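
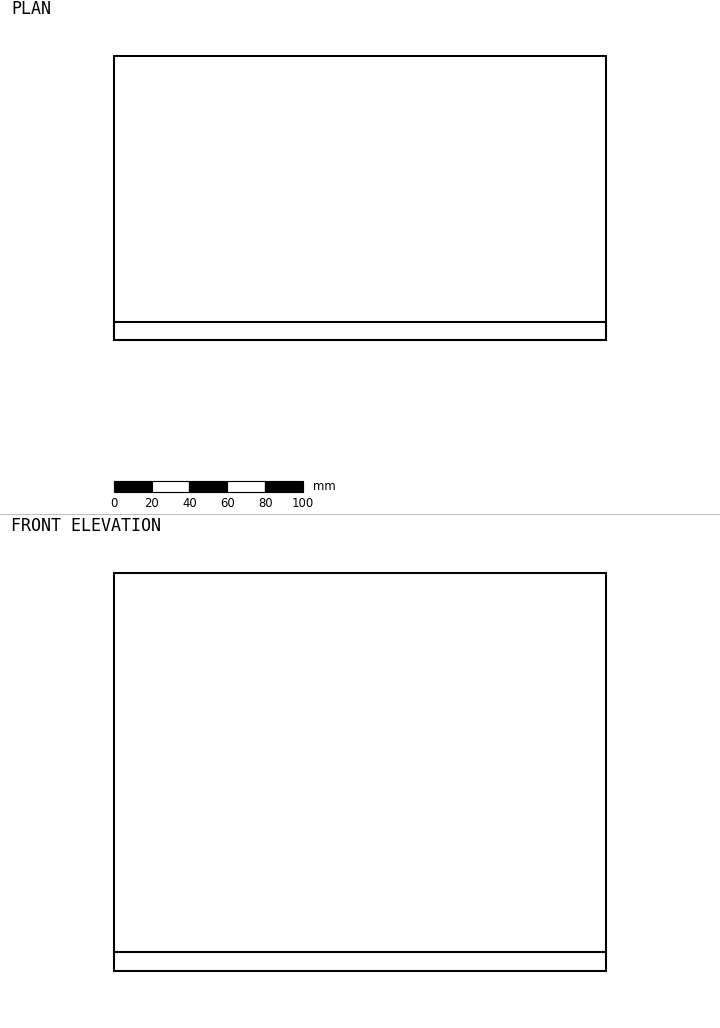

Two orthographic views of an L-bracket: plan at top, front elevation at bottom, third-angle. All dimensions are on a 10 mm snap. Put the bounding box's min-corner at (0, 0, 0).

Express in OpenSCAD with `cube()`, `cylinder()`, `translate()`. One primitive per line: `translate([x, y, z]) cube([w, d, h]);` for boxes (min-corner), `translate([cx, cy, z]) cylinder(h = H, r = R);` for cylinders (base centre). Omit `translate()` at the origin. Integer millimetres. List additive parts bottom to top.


cube([260, 150, 10]);
translate([0, 0, 10]) cube([260, 10, 200]);


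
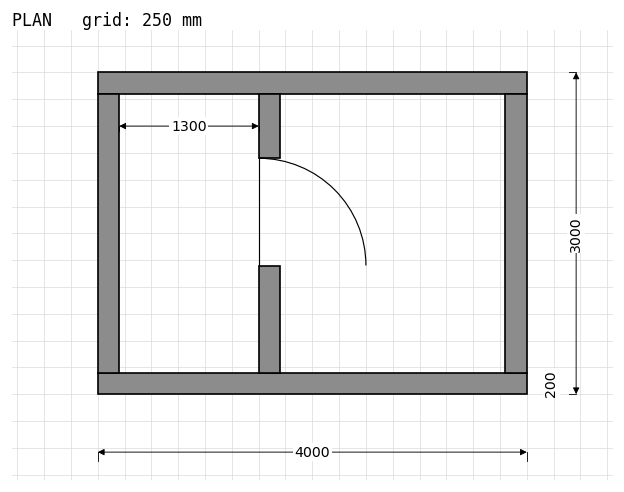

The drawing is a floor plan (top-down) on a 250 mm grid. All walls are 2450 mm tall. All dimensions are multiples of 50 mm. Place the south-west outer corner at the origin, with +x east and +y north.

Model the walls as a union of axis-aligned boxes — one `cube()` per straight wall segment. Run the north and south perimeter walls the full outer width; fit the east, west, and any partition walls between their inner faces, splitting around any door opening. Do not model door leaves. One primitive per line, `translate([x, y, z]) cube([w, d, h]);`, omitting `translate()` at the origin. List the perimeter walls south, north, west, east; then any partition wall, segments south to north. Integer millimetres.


cube([4000, 200, 2450]);
translate([0, 2800, 0]) cube([4000, 200, 2450]);
translate([0, 200, 0]) cube([200, 2600, 2450]);
translate([3800, 200, 0]) cube([200, 2600, 2450]);
translate([1500, 200, 0]) cube([200, 1000, 2450]);
translate([1500, 2200, 0]) cube([200, 600, 2450]);


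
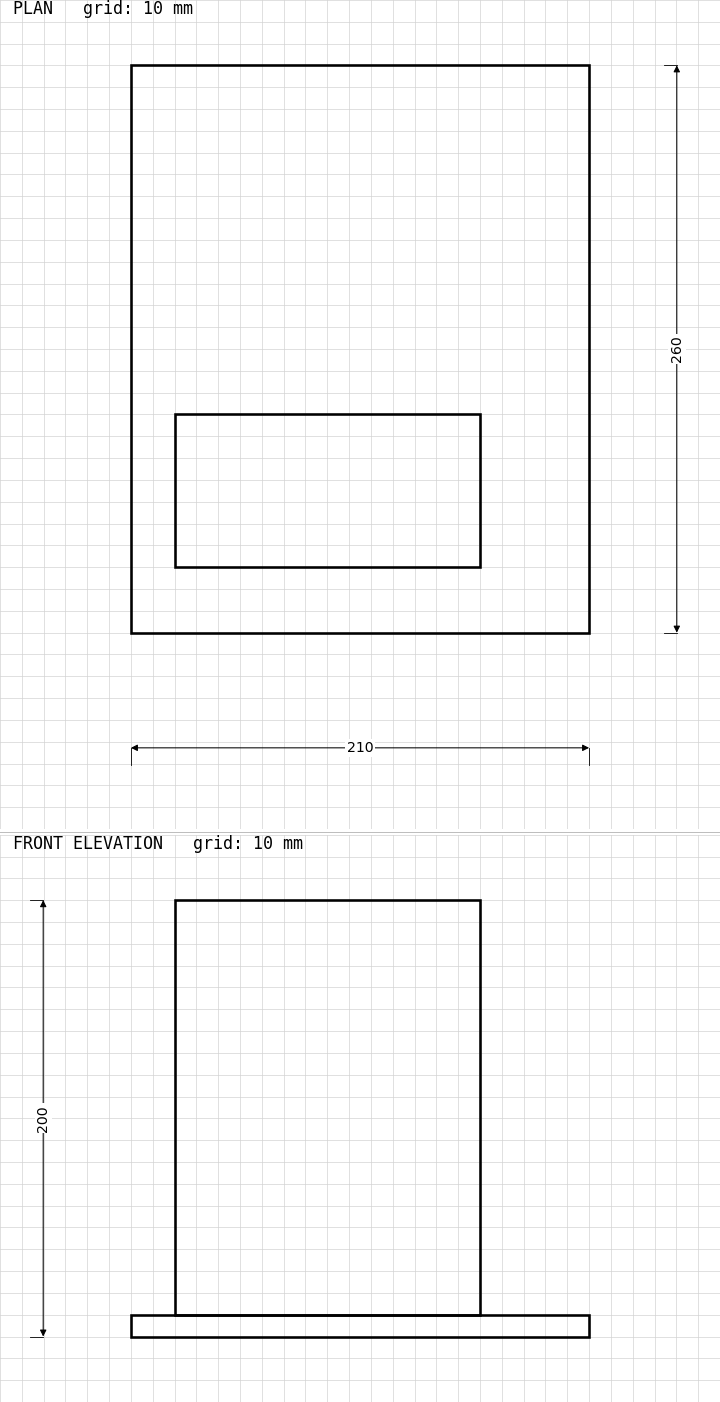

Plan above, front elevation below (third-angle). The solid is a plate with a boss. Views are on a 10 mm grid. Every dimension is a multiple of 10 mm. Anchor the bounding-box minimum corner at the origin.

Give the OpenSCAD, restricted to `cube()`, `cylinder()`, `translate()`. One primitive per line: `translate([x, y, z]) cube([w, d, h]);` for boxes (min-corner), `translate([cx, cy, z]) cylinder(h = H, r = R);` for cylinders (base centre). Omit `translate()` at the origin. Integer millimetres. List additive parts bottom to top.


cube([210, 260, 10]);
translate([20, 30, 10]) cube([140, 70, 190]);


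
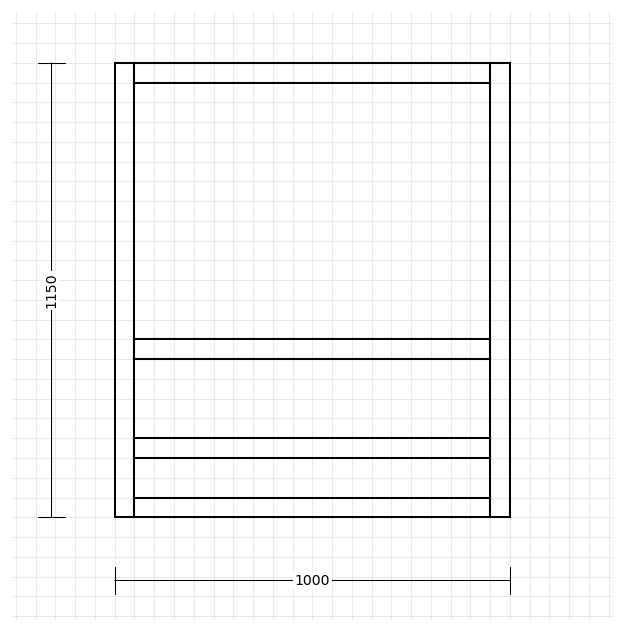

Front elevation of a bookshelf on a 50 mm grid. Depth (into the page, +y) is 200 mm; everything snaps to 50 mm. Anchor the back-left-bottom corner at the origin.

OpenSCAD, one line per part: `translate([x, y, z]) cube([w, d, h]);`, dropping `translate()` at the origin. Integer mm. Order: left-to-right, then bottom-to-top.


cube([50, 200, 1150]);
translate([50, 0, 0]) cube([900, 200, 50]);
translate([50, 0, 150]) cube([900, 200, 50]);
translate([50, 0, 400]) cube([900, 200, 50]);
translate([50, 0, 1100]) cube([900, 200, 50]);
translate([950, 0, 0]) cube([50, 200, 1150]);


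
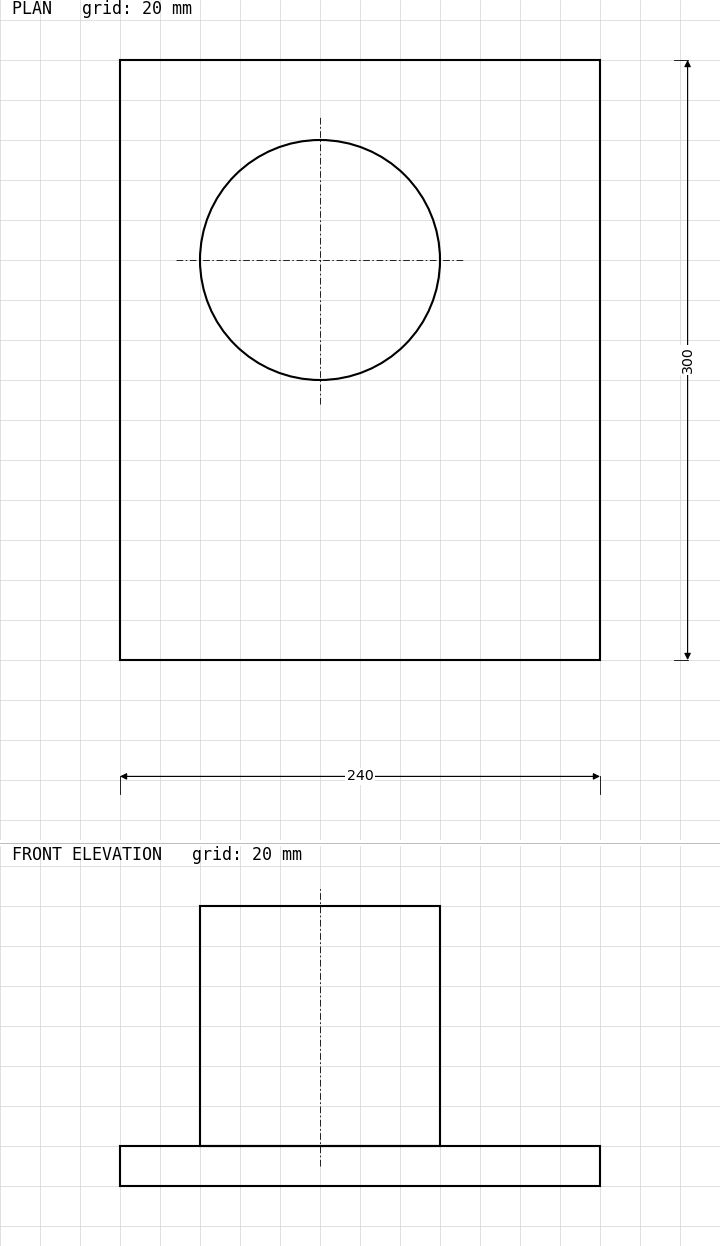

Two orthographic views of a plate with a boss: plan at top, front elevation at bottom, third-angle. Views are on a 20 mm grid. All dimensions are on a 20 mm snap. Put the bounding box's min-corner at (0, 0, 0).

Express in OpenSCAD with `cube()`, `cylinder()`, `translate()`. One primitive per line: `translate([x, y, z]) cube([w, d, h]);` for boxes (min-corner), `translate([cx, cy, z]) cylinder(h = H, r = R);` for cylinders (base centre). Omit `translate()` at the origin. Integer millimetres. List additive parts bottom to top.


cube([240, 300, 20]);
translate([100, 200, 20]) cylinder(h = 120, r = 60);


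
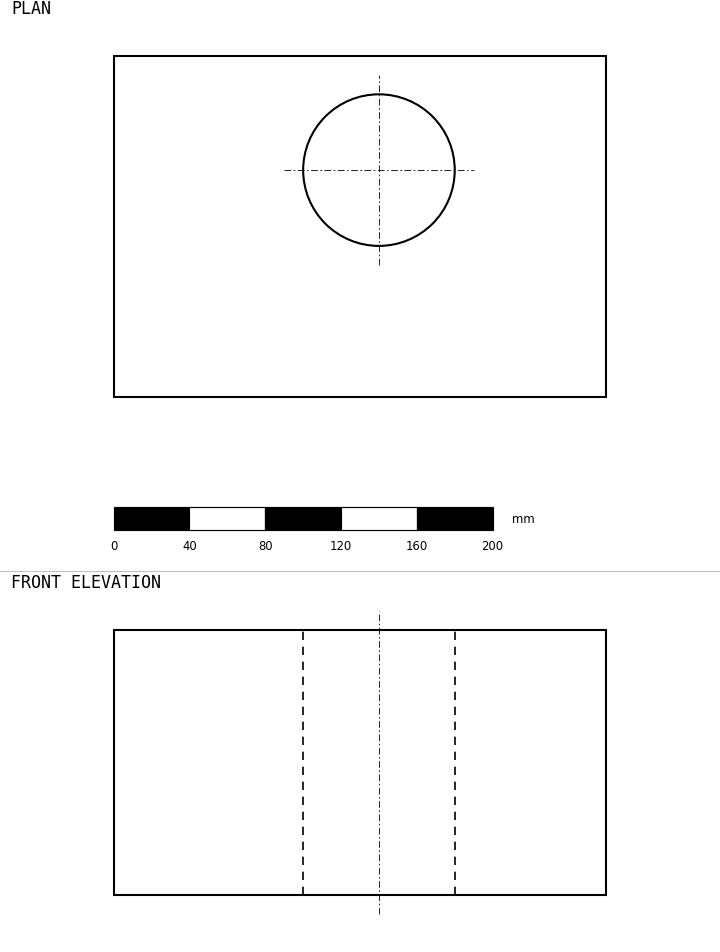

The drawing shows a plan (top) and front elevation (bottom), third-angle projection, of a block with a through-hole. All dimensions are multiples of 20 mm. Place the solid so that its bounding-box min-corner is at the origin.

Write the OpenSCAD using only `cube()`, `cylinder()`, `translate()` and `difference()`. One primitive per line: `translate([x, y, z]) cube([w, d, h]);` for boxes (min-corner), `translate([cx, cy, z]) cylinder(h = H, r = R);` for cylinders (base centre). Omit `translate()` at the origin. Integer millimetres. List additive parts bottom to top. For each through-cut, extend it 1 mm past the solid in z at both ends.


difference() {
  cube([260, 180, 140]);
  translate([140, 120, -1]) cylinder(h = 142, r = 40);
}


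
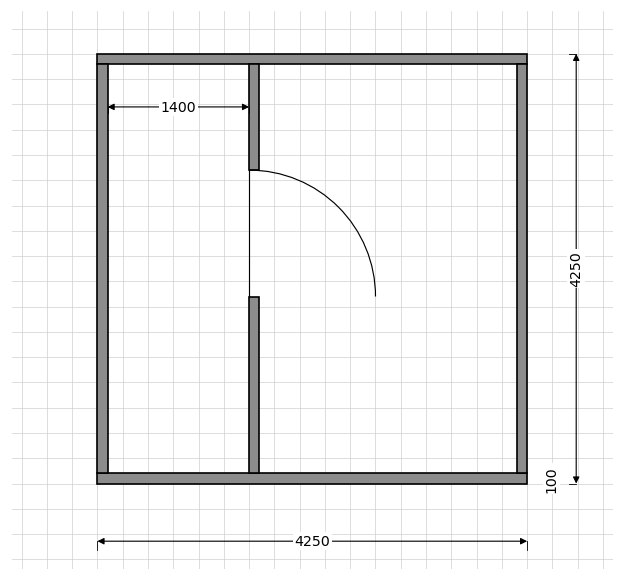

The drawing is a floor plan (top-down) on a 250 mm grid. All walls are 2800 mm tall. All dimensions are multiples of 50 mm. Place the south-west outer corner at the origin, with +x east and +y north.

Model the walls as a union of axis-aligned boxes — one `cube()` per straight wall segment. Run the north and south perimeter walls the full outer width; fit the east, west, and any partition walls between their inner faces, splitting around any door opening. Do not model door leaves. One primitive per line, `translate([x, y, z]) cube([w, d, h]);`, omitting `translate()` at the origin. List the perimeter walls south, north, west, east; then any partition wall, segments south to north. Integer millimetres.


cube([4250, 100, 2800]);
translate([0, 4150, 0]) cube([4250, 100, 2800]);
translate([0, 100, 0]) cube([100, 4050, 2800]);
translate([4150, 100, 0]) cube([100, 4050, 2800]);
translate([1500, 100, 0]) cube([100, 1750, 2800]);
translate([1500, 3100, 0]) cube([100, 1050, 2800]);


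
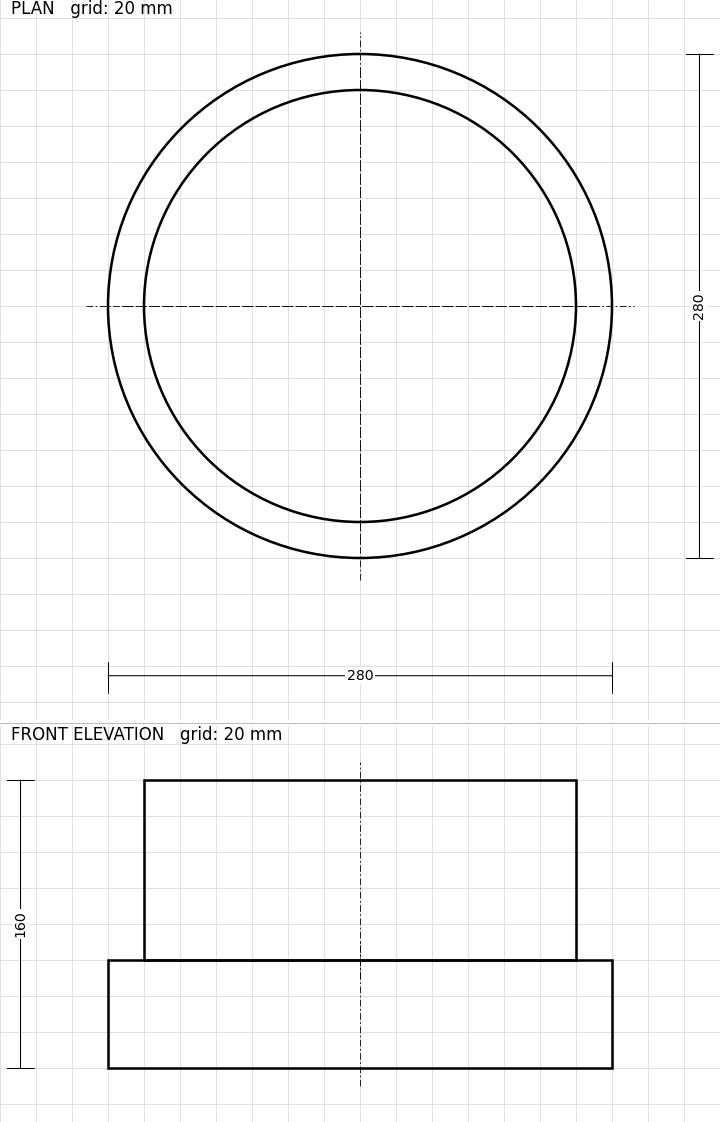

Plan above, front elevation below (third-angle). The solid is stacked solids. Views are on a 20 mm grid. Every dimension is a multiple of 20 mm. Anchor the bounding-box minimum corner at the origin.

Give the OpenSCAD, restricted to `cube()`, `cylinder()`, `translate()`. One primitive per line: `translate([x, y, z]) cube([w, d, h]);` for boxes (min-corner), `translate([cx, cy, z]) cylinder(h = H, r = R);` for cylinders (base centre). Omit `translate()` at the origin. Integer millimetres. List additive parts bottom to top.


translate([140, 140, 0]) cylinder(h = 60, r = 140);
translate([140, 140, 60]) cylinder(h = 100, r = 120);


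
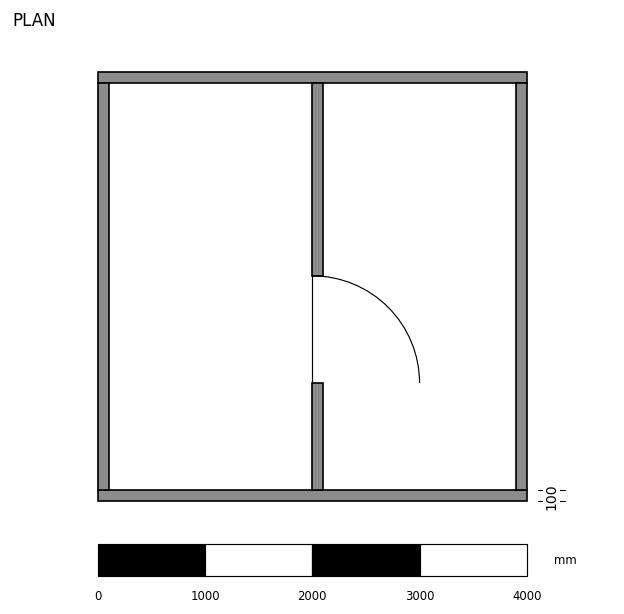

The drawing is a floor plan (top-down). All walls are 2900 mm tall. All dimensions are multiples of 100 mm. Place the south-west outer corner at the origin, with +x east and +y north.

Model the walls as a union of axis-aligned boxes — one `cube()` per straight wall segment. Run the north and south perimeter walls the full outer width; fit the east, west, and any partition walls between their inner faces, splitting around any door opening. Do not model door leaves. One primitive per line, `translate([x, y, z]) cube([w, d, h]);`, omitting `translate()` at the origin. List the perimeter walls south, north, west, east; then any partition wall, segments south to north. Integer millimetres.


cube([4000, 100, 2900]);
translate([0, 3900, 0]) cube([4000, 100, 2900]);
translate([0, 100, 0]) cube([100, 3800, 2900]);
translate([3900, 100, 0]) cube([100, 3800, 2900]);
translate([2000, 100, 0]) cube([100, 1000, 2900]);
translate([2000, 2100, 0]) cube([100, 1800, 2900]);


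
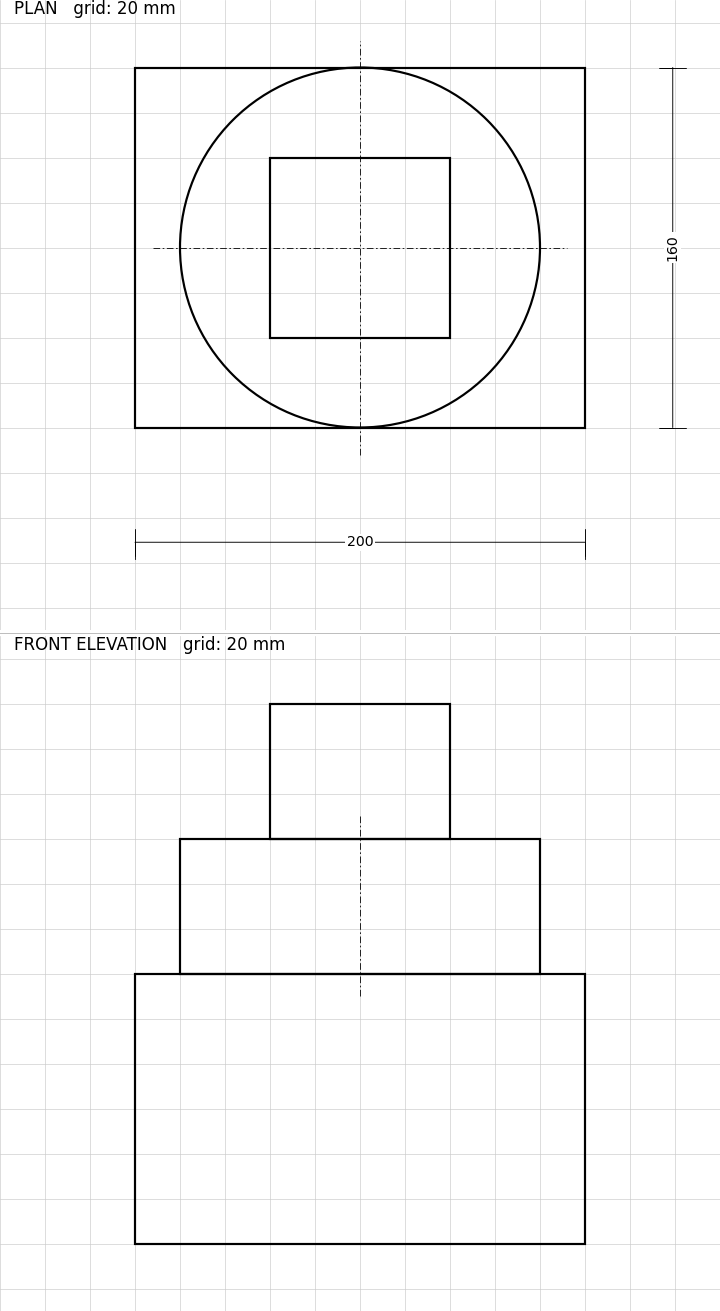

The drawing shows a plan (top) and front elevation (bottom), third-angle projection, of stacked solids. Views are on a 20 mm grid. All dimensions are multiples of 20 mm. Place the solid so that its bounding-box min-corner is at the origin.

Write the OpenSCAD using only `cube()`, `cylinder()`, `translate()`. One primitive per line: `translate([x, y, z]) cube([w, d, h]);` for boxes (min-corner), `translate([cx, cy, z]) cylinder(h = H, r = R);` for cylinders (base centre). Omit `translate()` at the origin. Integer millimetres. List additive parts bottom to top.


cube([200, 160, 120]);
translate([100, 80, 120]) cylinder(h = 60, r = 80);
translate([60, 40, 180]) cube([80, 80, 60]);


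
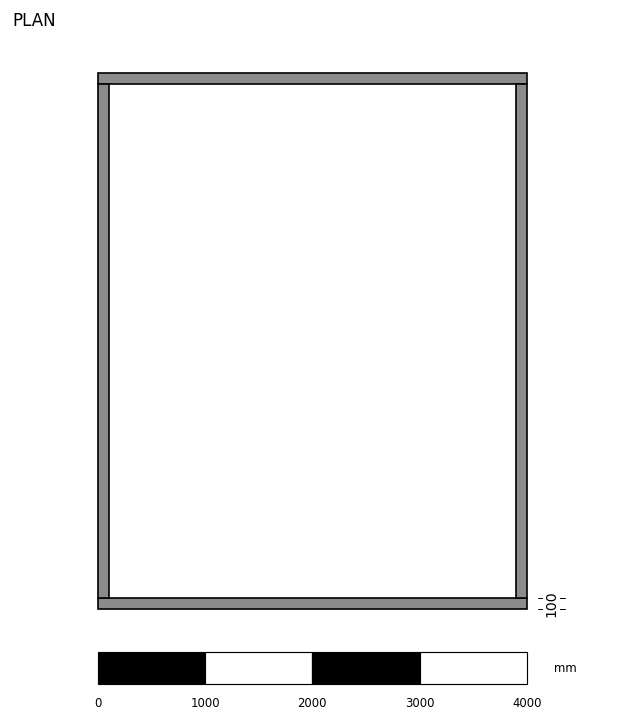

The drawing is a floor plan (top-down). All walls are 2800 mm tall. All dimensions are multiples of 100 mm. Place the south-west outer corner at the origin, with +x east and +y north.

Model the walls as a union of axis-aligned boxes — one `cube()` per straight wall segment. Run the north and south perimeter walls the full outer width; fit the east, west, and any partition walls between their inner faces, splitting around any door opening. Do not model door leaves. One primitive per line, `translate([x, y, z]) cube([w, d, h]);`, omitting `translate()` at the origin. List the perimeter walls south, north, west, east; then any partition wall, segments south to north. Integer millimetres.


cube([4000, 100, 2800]);
translate([0, 4900, 0]) cube([4000, 100, 2800]);
translate([0, 100, 0]) cube([100, 4800, 2800]);
translate([3900, 100, 0]) cube([100, 4800, 2800]);


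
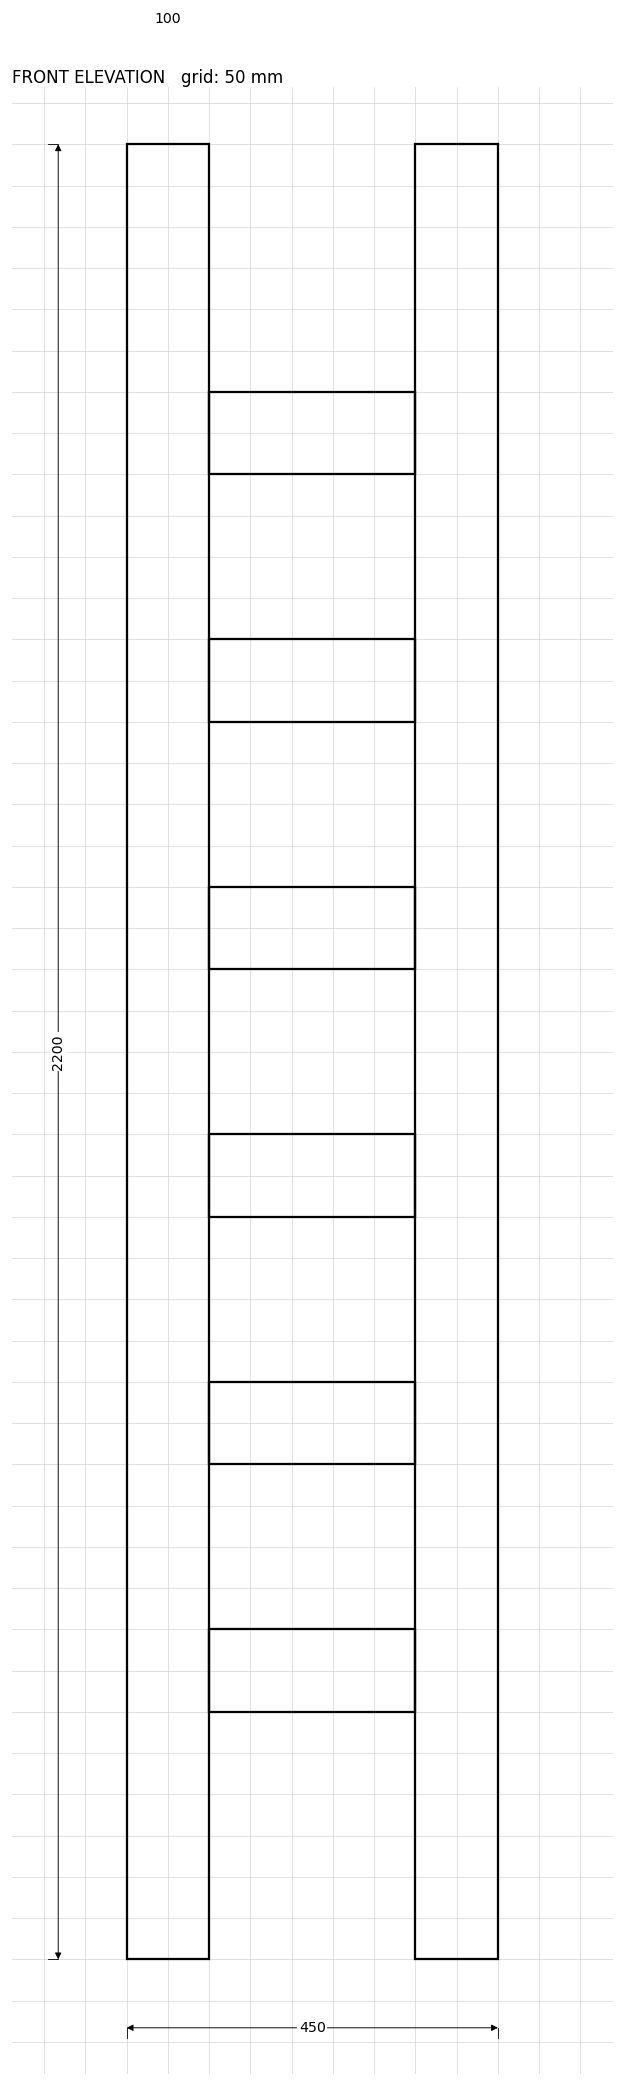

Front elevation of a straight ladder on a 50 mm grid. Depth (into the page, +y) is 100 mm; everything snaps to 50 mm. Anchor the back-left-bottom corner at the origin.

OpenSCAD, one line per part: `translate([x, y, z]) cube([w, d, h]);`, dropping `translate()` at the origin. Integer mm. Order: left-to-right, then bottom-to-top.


cube([100, 100, 2200]);
translate([100, 0, 300]) cube([250, 100, 100]);
translate([100, 0, 600]) cube([250, 100, 100]);
translate([100, 0, 900]) cube([250, 100, 100]);
translate([100, 0, 1200]) cube([250, 100, 100]);
translate([100, 0, 1500]) cube([250, 100, 100]);
translate([100, 0, 1800]) cube([250, 100, 100]);
translate([350, 0, 0]) cube([100, 100, 2200]);


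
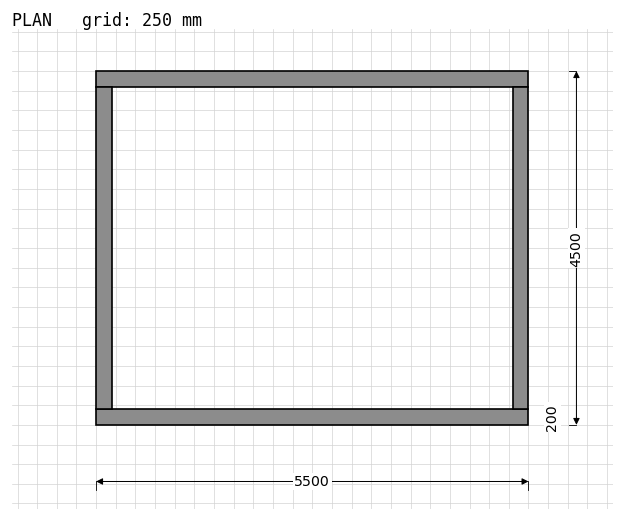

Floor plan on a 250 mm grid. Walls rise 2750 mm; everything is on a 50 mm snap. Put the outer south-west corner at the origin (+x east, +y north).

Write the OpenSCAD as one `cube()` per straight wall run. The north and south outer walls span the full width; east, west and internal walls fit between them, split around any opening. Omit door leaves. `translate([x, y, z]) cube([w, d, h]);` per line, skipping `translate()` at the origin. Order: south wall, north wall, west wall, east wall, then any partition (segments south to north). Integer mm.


cube([5500, 200, 2750]);
translate([0, 4300, 0]) cube([5500, 200, 2750]);
translate([0, 200, 0]) cube([200, 4100, 2750]);
translate([5300, 200, 0]) cube([200, 4100, 2750]);


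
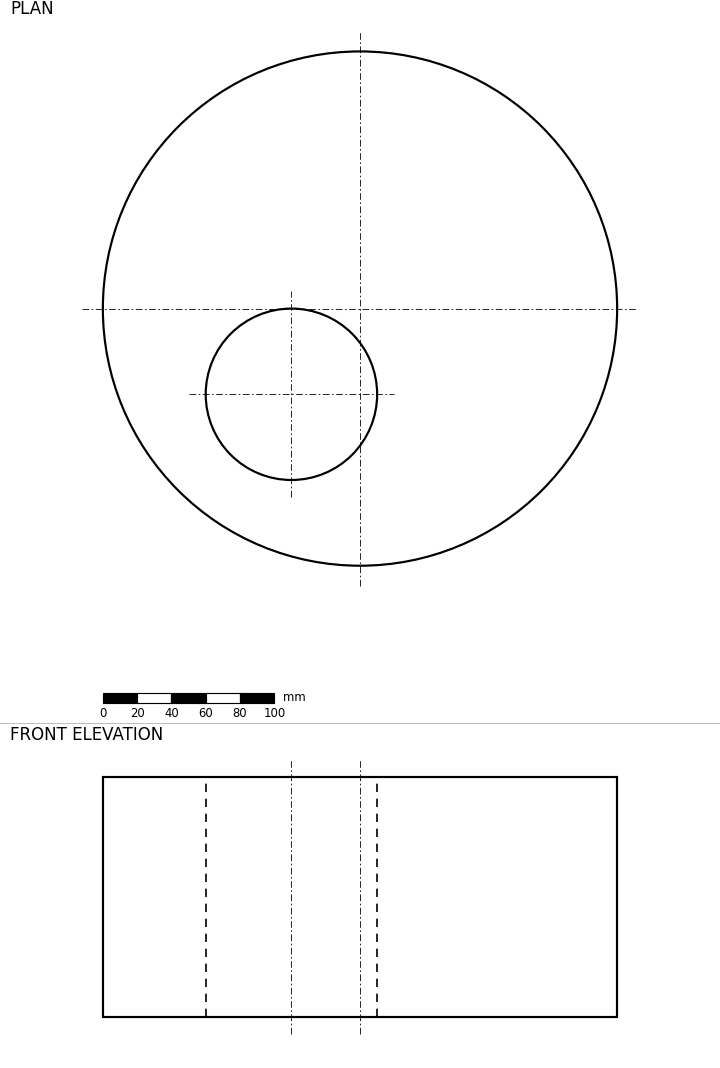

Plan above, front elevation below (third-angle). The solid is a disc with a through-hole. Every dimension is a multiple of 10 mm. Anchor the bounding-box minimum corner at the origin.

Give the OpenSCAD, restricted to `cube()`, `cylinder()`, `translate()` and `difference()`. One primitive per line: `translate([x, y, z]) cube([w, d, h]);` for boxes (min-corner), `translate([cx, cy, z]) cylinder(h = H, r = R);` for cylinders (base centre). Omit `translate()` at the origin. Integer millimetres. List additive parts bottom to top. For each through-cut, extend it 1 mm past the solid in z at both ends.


difference() {
  translate([150, 150, 0]) cylinder(h = 140, r = 150);
  translate([110, 100, -1]) cylinder(h = 142, r = 50);
}


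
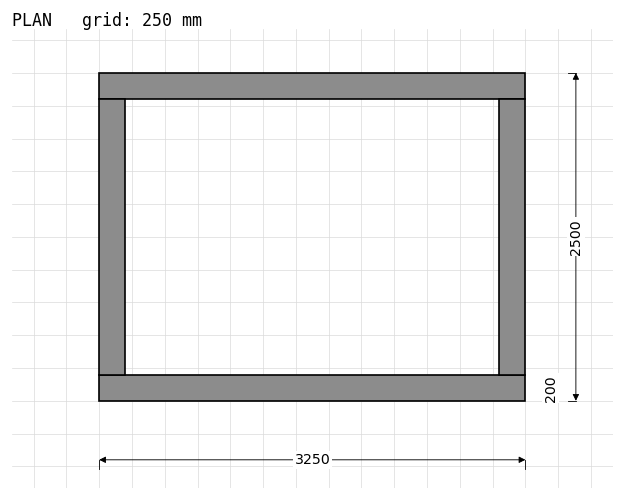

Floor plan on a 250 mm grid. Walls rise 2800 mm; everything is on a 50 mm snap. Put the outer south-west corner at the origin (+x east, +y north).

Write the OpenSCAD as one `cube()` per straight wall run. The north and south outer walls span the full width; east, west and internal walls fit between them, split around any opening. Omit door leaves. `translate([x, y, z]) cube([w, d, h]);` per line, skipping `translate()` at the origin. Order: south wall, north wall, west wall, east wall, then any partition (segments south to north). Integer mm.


cube([3250, 200, 2800]);
translate([0, 2300, 0]) cube([3250, 200, 2800]);
translate([0, 200, 0]) cube([200, 2100, 2800]);
translate([3050, 200, 0]) cube([200, 2100, 2800]);


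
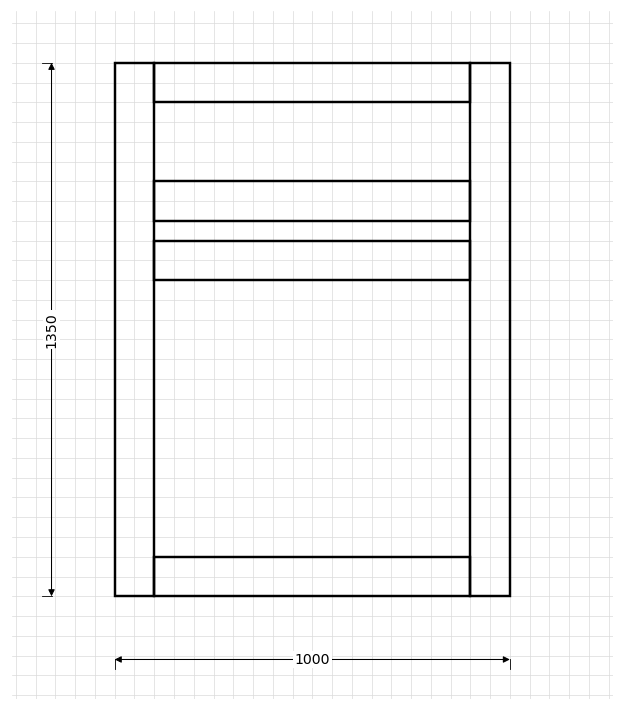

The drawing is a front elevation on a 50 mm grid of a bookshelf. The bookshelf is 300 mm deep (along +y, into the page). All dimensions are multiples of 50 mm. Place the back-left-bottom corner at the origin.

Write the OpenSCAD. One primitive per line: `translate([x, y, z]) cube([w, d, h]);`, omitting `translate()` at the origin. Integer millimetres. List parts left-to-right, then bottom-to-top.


cube([100, 300, 1350]);
translate([100, 0, 0]) cube([800, 300, 100]);
translate([100, 0, 800]) cube([800, 300, 100]);
translate([100, 0, 950]) cube([800, 300, 100]);
translate([100, 0, 1250]) cube([800, 300, 100]);
translate([900, 0, 0]) cube([100, 300, 1350]);


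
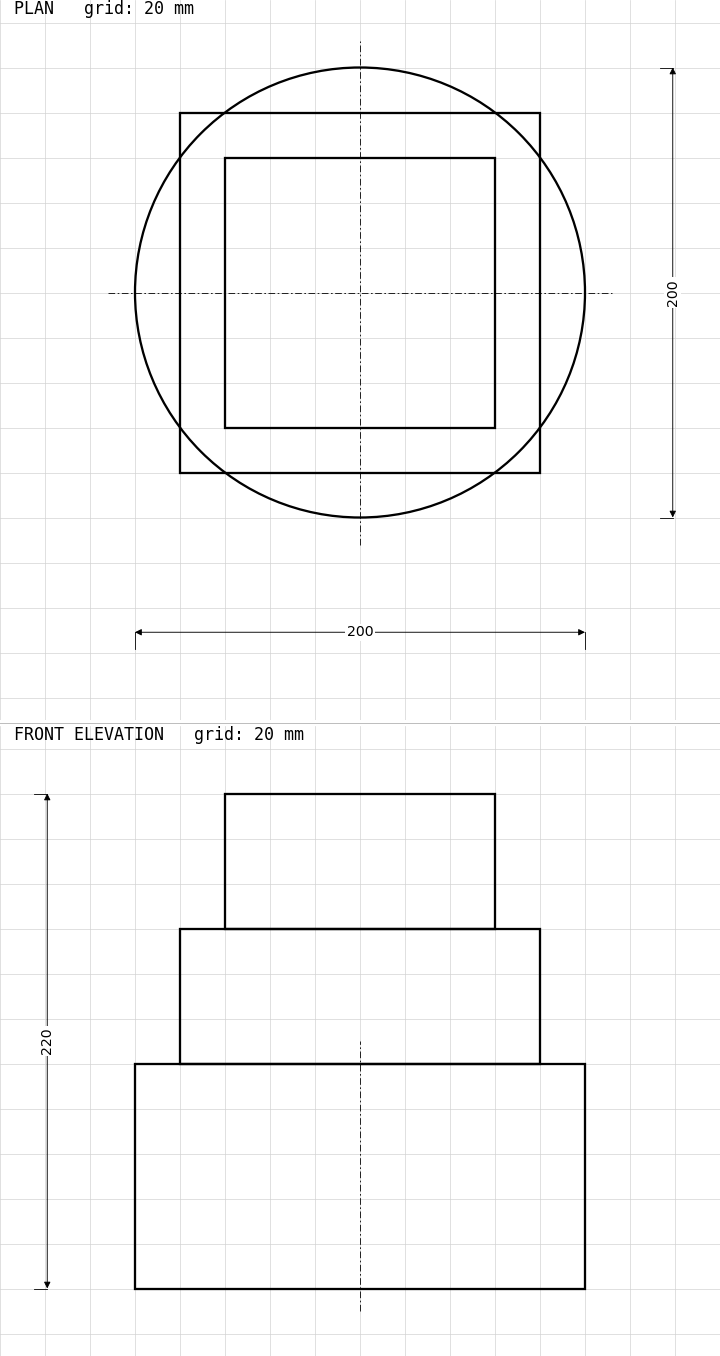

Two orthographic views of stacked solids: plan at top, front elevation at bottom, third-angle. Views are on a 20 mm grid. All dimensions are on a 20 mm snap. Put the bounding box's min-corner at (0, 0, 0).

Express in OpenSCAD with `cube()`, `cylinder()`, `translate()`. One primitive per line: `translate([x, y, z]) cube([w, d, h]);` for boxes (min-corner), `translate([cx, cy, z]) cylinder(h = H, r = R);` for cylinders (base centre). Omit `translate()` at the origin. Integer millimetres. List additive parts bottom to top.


translate([100, 100, 0]) cylinder(h = 100, r = 100);
translate([20, 20, 100]) cube([160, 160, 60]);
translate([40, 40, 160]) cube([120, 120, 60]);


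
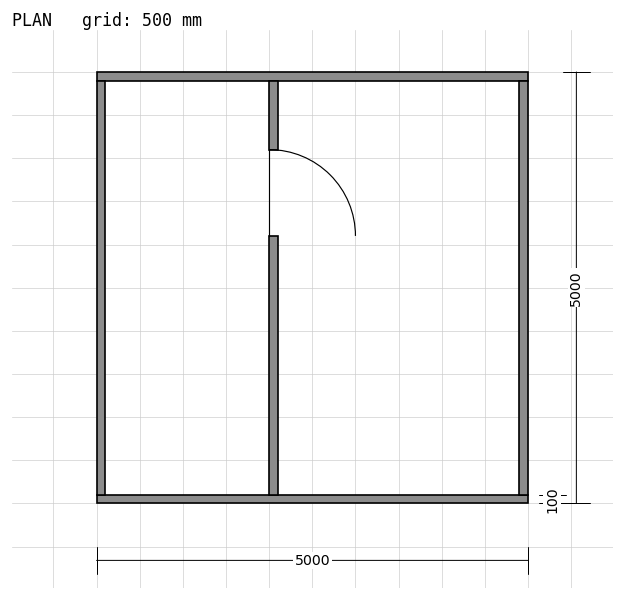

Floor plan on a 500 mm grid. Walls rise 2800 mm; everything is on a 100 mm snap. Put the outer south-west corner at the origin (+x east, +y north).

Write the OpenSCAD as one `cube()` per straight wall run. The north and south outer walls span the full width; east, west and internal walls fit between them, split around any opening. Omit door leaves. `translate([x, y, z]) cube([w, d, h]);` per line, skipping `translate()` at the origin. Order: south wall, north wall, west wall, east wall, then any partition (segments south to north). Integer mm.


cube([5000, 100, 2800]);
translate([0, 4900, 0]) cube([5000, 100, 2800]);
translate([0, 100, 0]) cube([100, 4800, 2800]);
translate([4900, 100, 0]) cube([100, 4800, 2800]);
translate([2000, 100, 0]) cube([100, 3000, 2800]);
translate([2000, 4100, 0]) cube([100, 800, 2800]);


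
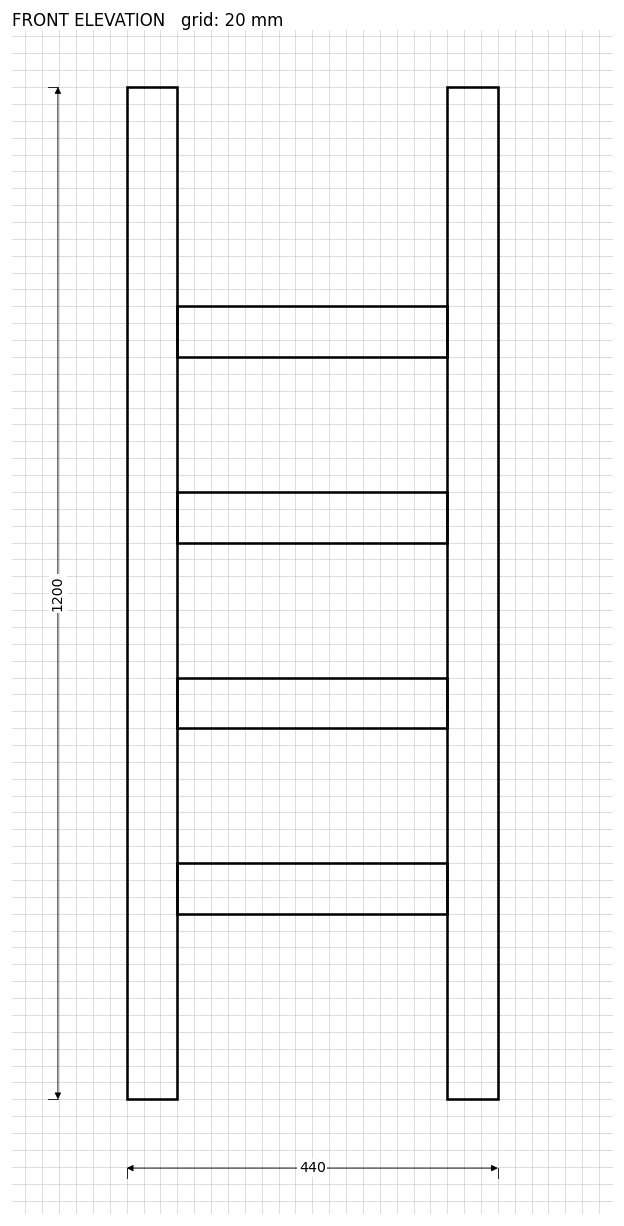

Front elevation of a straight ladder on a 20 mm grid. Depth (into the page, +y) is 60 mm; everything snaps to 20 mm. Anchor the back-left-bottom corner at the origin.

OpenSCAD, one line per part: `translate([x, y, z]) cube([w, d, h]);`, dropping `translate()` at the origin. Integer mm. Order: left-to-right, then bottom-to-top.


cube([60, 60, 1200]);
translate([60, 0, 220]) cube([320, 60, 60]);
translate([60, 0, 440]) cube([320, 60, 60]);
translate([60, 0, 660]) cube([320, 60, 60]);
translate([60, 0, 880]) cube([320, 60, 60]);
translate([380, 0, 0]) cube([60, 60, 1200]);


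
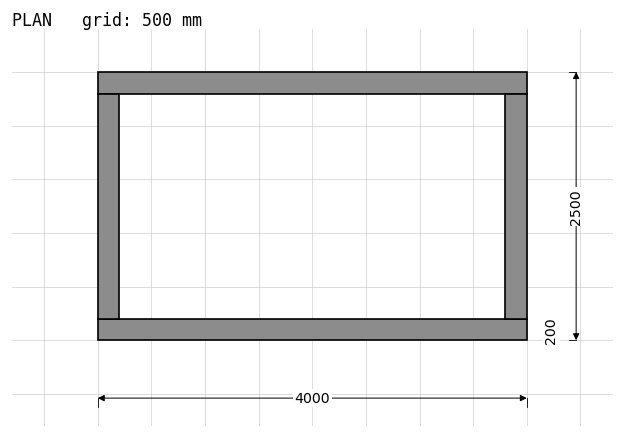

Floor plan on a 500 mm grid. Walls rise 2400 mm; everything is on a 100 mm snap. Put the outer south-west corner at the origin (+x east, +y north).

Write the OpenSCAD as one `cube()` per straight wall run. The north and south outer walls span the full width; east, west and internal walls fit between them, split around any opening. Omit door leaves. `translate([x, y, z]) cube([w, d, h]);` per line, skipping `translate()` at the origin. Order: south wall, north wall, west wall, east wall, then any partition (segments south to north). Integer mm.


cube([4000, 200, 2400]);
translate([0, 2300, 0]) cube([4000, 200, 2400]);
translate([0, 200, 0]) cube([200, 2100, 2400]);
translate([3800, 200, 0]) cube([200, 2100, 2400]);


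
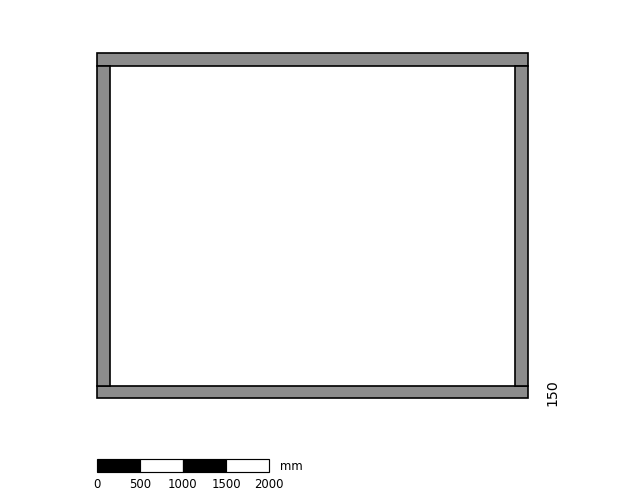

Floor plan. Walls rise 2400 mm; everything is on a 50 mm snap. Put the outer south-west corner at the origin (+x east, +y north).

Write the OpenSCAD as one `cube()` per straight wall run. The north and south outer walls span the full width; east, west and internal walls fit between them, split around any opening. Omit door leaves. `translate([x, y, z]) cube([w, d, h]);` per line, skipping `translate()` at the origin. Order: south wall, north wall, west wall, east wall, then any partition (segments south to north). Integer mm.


cube([5000, 150, 2400]);
translate([0, 3850, 0]) cube([5000, 150, 2400]);
translate([0, 150, 0]) cube([150, 3700, 2400]);
translate([4850, 150, 0]) cube([150, 3700, 2400]);


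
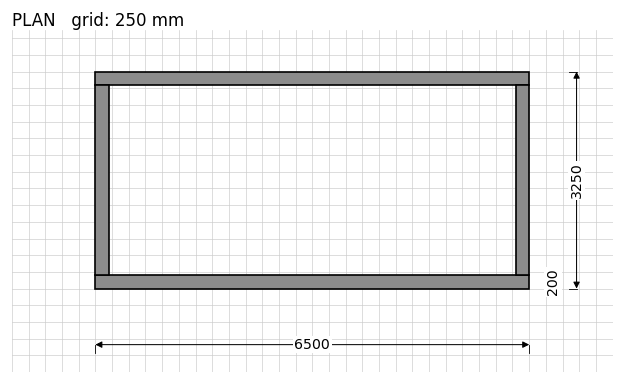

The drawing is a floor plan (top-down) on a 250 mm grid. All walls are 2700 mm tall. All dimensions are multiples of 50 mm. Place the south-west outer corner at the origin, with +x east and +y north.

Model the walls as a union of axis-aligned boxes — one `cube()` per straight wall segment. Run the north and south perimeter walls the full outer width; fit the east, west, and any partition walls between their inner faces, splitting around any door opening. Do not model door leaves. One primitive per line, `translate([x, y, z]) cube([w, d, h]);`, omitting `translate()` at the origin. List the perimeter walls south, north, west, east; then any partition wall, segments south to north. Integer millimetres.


cube([6500, 200, 2700]);
translate([0, 3050, 0]) cube([6500, 200, 2700]);
translate([0, 200, 0]) cube([200, 2850, 2700]);
translate([6300, 200, 0]) cube([200, 2850, 2700]);


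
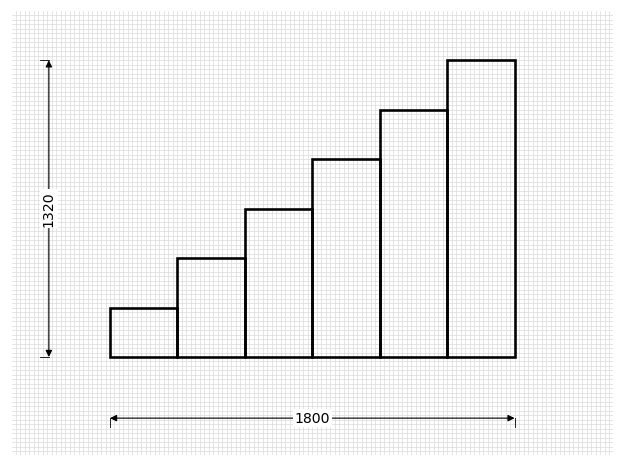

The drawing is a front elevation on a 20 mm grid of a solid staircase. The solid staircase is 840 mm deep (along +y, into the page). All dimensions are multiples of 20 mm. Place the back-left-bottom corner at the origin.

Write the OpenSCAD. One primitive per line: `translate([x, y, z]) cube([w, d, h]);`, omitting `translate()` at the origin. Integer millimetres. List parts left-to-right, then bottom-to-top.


cube([300, 840, 220]);
translate([300, 0, 0]) cube([300, 840, 440]);
translate([600, 0, 0]) cube([300, 840, 660]);
translate([900, 0, 0]) cube([300, 840, 880]);
translate([1200, 0, 0]) cube([300, 840, 1100]);
translate([1500, 0, 0]) cube([300, 840, 1320]);


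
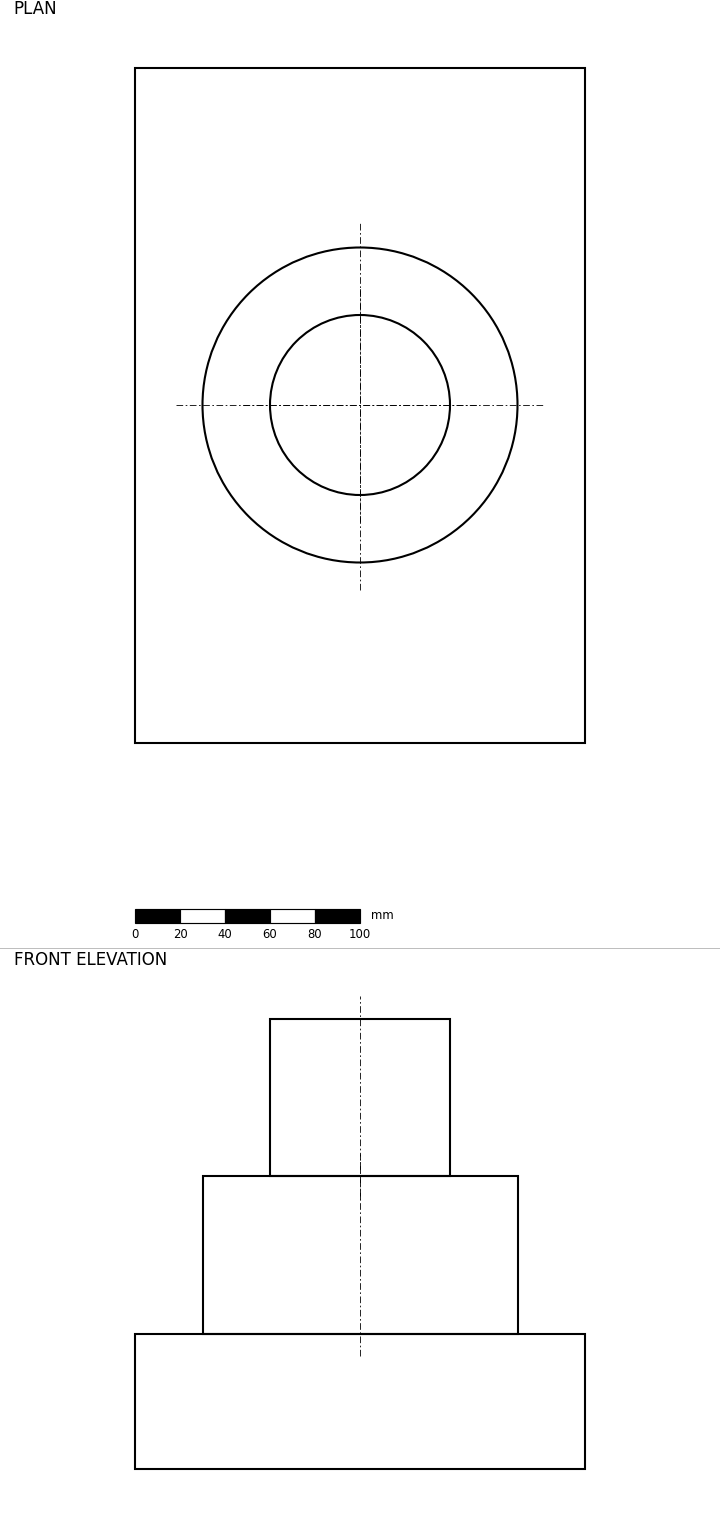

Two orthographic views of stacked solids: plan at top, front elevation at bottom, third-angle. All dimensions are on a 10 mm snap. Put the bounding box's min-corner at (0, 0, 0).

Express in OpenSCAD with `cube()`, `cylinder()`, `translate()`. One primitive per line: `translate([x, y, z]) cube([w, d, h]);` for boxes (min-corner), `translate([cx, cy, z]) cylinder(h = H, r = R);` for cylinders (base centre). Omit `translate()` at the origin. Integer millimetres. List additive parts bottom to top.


cube([200, 300, 60]);
translate([100, 150, 60]) cylinder(h = 70, r = 70);
translate([100, 150, 130]) cylinder(h = 70, r = 40);


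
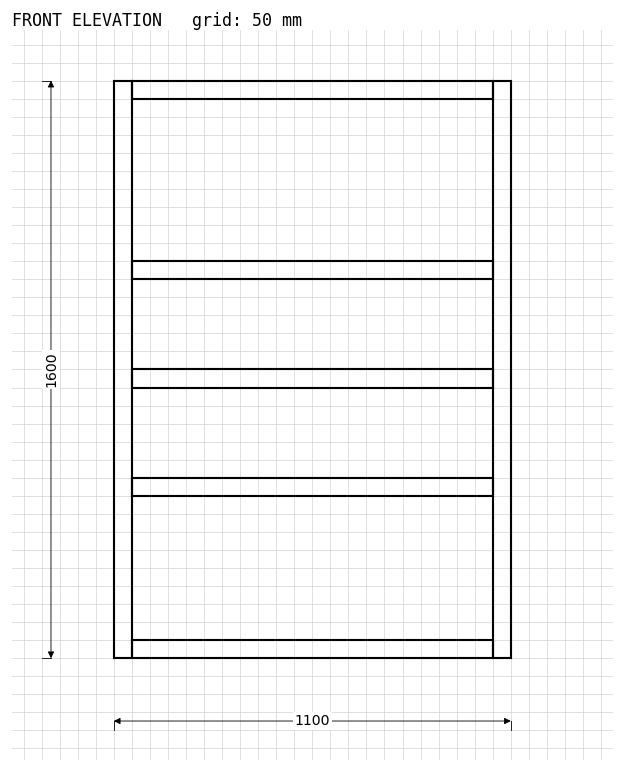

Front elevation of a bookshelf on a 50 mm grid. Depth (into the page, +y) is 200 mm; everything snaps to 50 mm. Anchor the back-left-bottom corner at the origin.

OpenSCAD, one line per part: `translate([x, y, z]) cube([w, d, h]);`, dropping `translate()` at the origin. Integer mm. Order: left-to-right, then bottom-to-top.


cube([50, 200, 1600]);
translate([50, 0, 0]) cube([1000, 200, 50]);
translate([50, 0, 450]) cube([1000, 200, 50]);
translate([50, 0, 750]) cube([1000, 200, 50]);
translate([50, 0, 1050]) cube([1000, 200, 50]);
translate([50, 0, 1550]) cube([1000, 200, 50]);
translate([1050, 0, 0]) cube([50, 200, 1600]);


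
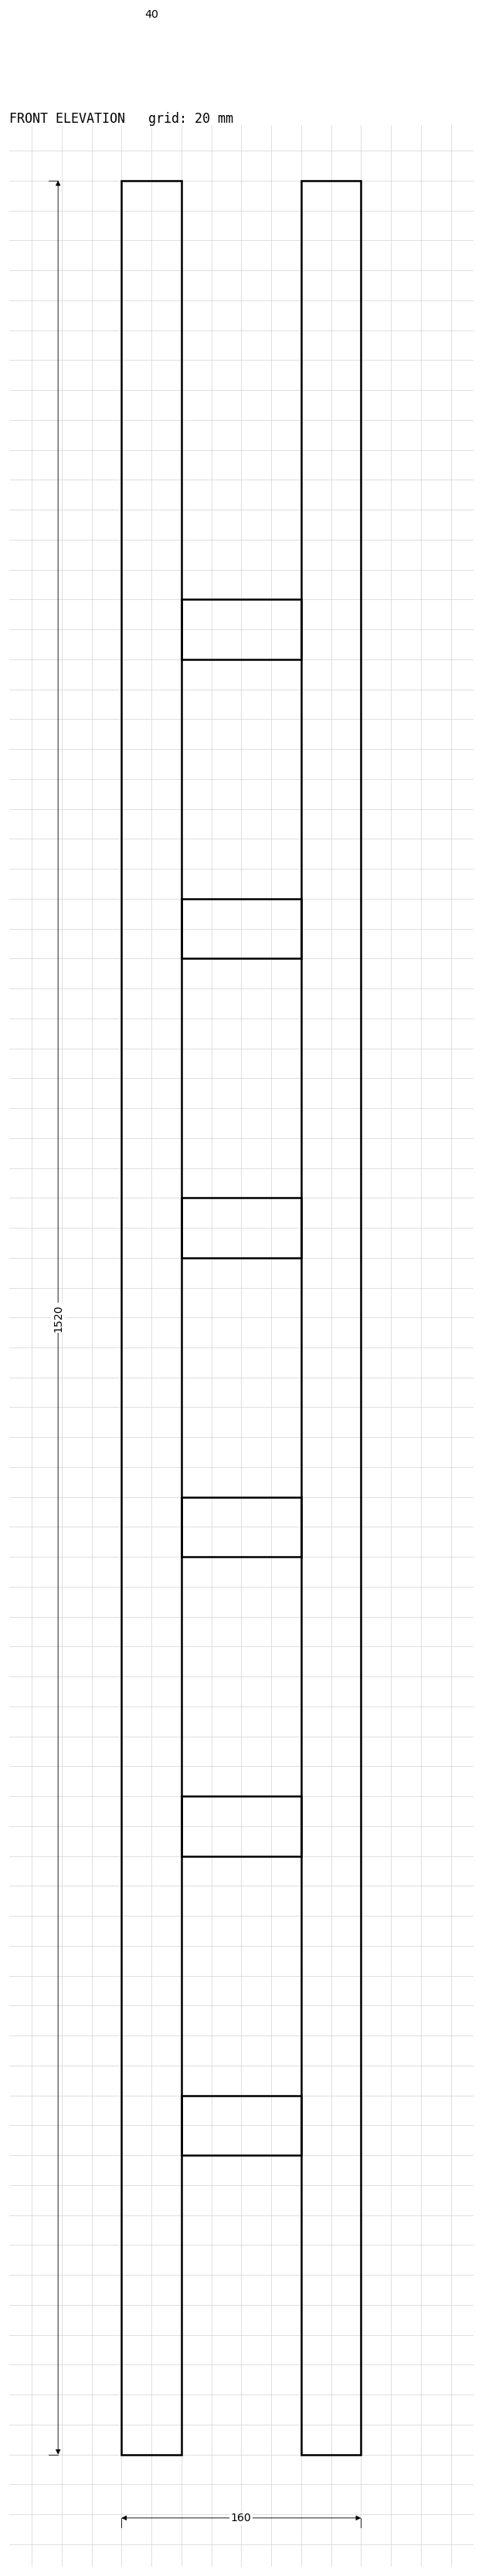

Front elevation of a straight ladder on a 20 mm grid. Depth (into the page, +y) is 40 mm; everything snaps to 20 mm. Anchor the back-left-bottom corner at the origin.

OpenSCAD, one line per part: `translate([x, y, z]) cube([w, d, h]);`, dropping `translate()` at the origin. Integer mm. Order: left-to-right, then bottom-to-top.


cube([40, 40, 1520]);
translate([40, 0, 200]) cube([80, 40, 40]);
translate([40, 0, 400]) cube([80, 40, 40]);
translate([40, 0, 600]) cube([80, 40, 40]);
translate([40, 0, 800]) cube([80, 40, 40]);
translate([40, 0, 1000]) cube([80, 40, 40]);
translate([40, 0, 1200]) cube([80, 40, 40]);
translate([120, 0, 0]) cube([40, 40, 1520]);


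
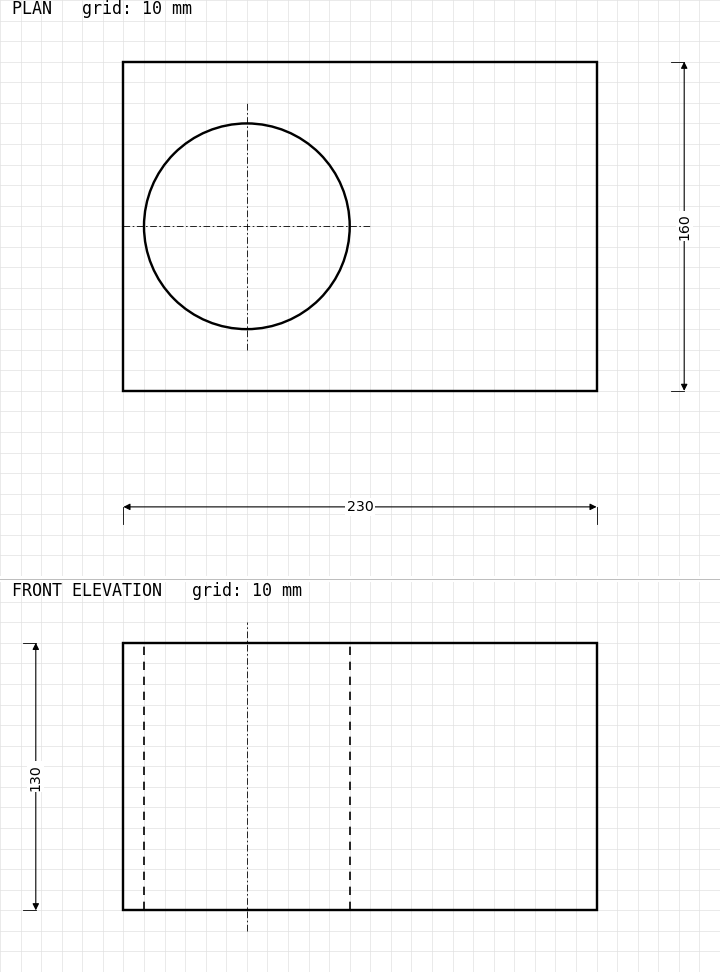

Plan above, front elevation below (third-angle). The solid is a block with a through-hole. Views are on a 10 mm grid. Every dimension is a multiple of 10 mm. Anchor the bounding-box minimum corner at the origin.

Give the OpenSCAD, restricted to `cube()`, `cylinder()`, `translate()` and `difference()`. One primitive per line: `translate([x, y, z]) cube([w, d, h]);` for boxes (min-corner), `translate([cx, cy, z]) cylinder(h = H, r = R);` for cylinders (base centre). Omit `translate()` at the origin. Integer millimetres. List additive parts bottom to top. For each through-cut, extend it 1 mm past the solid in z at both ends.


difference() {
  cube([230, 160, 130]);
  translate([60, 80, -1]) cylinder(h = 132, r = 50);
}


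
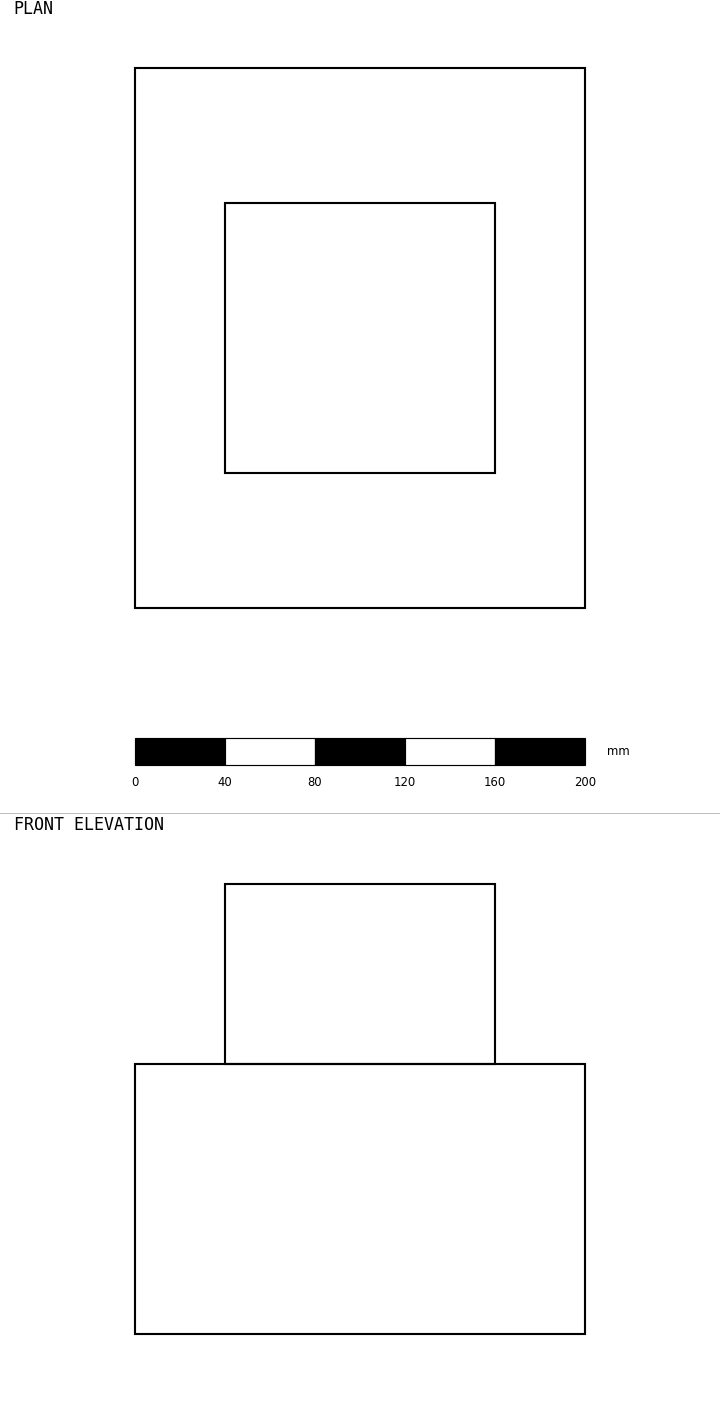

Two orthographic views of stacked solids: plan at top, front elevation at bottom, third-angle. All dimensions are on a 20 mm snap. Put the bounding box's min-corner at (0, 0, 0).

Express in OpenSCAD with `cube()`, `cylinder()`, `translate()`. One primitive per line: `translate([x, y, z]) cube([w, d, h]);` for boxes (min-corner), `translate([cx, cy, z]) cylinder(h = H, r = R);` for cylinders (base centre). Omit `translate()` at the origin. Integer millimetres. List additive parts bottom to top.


cube([200, 240, 120]);
translate([40, 60, 120]) cube([120, 120, 80]);


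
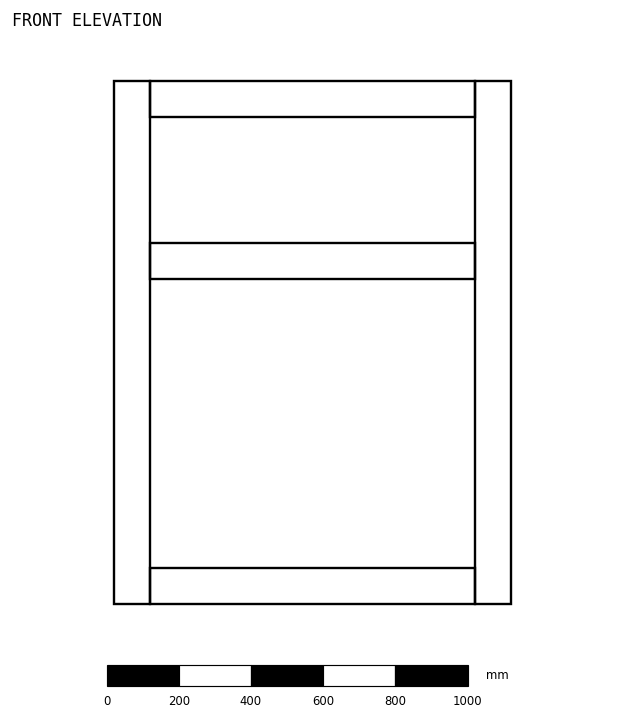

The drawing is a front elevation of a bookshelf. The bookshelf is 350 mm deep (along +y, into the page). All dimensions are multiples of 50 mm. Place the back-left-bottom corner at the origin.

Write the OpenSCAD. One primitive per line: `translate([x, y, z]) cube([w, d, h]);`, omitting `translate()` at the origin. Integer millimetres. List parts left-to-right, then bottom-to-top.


cube([100, 350, 1450]);
translate([100, 0, 0]) cube([900, 350, 100]);
translate([100, 0, 900]) cube([900, 350, 100]);
translate([100, 0, 1350]) cube([900, 350, 100]);
translate([1000, 0, 0]) cube([100, 350, 1450]);


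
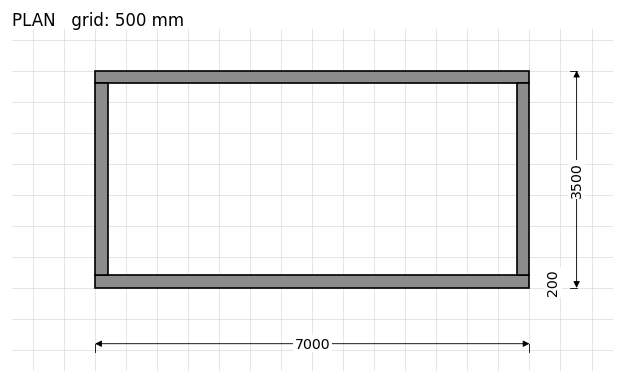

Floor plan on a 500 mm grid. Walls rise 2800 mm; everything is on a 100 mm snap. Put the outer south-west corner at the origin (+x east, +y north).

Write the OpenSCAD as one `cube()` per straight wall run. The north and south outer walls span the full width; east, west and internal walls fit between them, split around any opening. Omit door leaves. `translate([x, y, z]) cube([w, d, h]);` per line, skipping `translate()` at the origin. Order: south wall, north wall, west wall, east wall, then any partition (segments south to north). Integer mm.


cube([7000, 200, 2800]);
translate([0, 3300, 0]) cube([7000, 200, 2800]);
translate([0, 200, 0]) cube([200, 3100, 2800]);
translate([6800, 200, 0]) cube([200, 3100, 2800]);


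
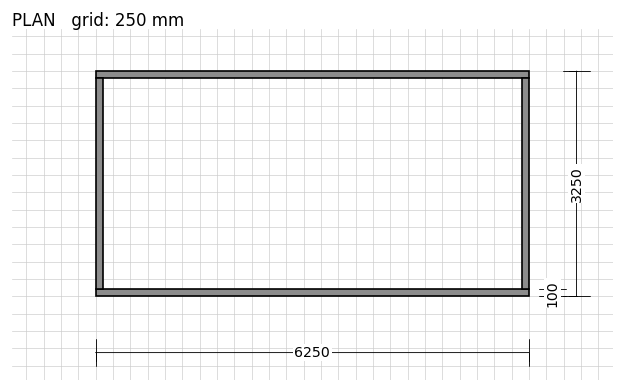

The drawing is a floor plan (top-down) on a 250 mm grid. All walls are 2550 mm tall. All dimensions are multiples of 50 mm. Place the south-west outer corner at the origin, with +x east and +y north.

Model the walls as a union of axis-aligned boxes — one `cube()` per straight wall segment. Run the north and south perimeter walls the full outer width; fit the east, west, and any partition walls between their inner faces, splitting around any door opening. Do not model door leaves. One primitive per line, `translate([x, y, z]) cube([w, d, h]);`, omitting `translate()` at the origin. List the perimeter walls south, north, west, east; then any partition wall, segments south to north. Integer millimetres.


cube([6250, 100, 2550]);
translate([0, 3150, 0]) cube([6250, 100, 2550]);
translate([0, 100, 0]) cube([100, 3050, 2550]);
translate([6150, 100, 0]) cube([100, 3050, 2550]);


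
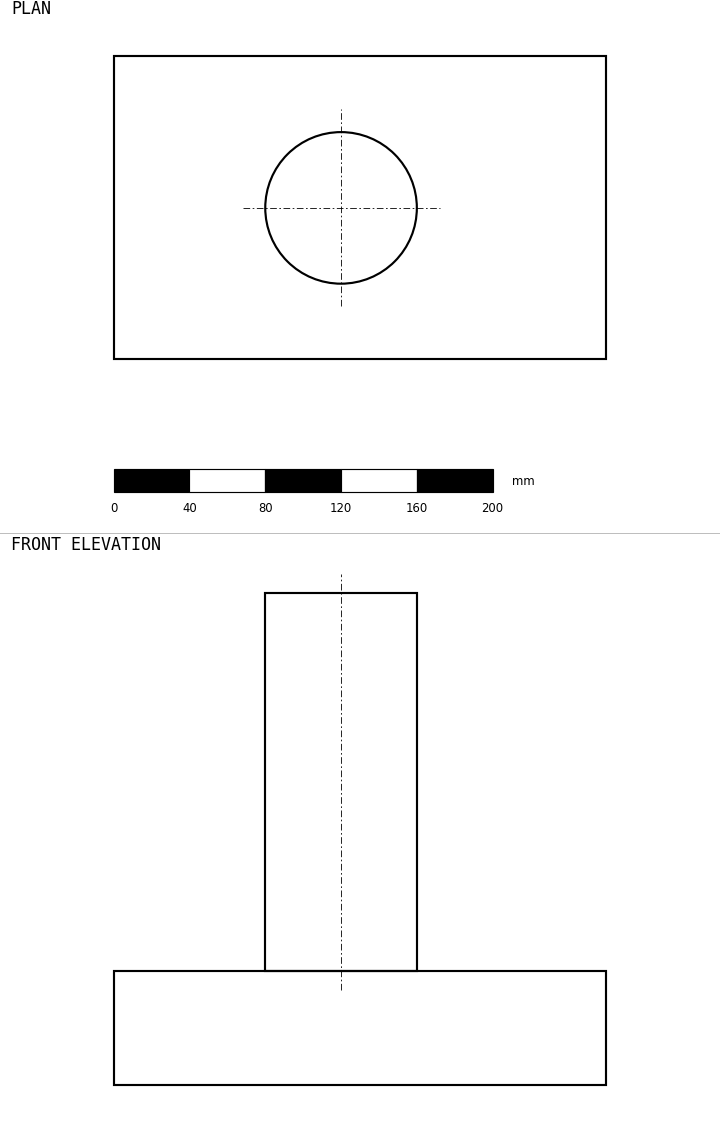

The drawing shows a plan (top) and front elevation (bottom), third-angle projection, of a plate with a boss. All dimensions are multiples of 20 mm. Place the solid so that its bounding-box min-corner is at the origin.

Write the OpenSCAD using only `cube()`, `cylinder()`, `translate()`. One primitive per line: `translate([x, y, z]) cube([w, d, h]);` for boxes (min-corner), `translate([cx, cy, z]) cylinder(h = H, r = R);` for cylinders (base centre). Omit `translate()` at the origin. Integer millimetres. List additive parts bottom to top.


cube([260, 160, 60]);
translate([120, 80, 60]) cylinder(h = 200, r = 40);


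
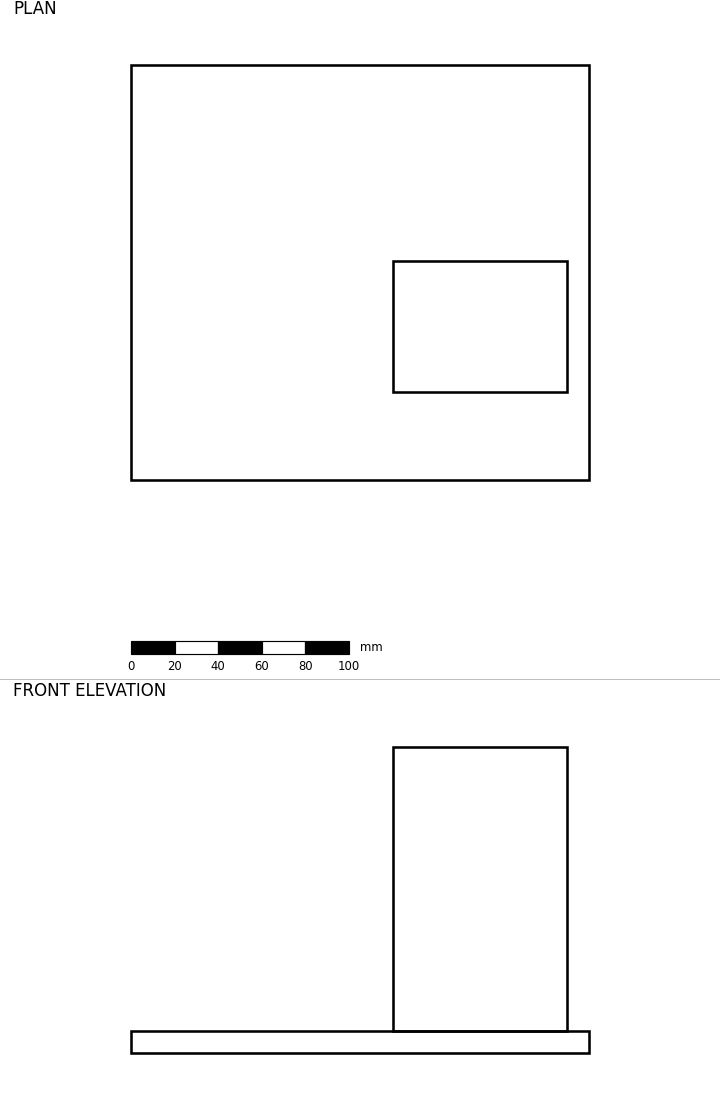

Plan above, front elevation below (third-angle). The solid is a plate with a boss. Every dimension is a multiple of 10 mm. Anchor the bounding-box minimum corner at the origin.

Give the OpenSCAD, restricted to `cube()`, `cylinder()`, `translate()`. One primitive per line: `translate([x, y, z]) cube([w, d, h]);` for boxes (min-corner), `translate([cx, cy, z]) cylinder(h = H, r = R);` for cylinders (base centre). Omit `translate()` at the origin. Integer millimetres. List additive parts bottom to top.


cube([210, 190, 10]);
translate([120, 40, 10]) cube([80, 60, 130]);


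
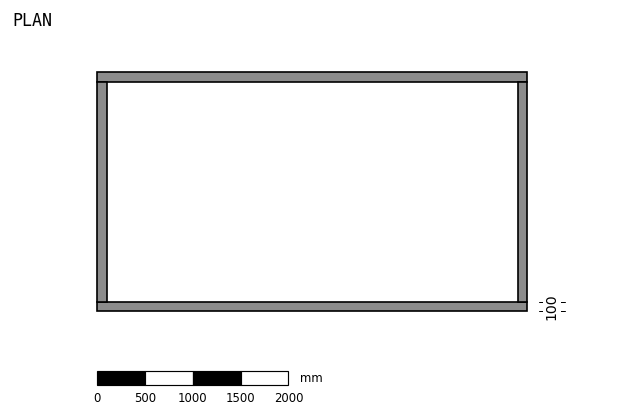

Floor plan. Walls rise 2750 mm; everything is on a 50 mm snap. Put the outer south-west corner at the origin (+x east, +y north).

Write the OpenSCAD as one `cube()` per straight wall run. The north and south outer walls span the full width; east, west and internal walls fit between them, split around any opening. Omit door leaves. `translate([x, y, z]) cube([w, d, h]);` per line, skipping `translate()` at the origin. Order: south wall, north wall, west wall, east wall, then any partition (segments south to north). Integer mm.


cube([4500, 100, 2750]);
translate([0, 2400, 0]) cube([4500, 100, 2750]);
translate([0, 100, 0]) cube([100, 2300, 2750]);
translate([4400, 100, 0]) cube([100, 2300, 2750]);


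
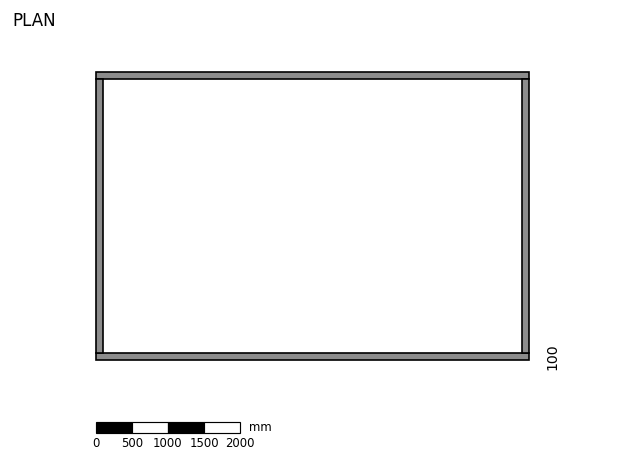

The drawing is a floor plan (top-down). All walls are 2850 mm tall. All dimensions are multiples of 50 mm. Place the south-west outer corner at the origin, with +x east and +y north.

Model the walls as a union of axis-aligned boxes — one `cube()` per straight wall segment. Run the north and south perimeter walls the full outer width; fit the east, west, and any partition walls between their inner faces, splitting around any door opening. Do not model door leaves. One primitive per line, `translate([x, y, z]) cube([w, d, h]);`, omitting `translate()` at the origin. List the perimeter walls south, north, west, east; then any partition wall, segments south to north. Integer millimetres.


cube([6000, 100, 2850]);
translate([0, 3900, 0]) cube([6000, 100, 2850]);
translate([0, 100, 0]) cube([100, 3800, 2850]);
translate([5900, 100, 0]) cube([100, 3800, 2850]);


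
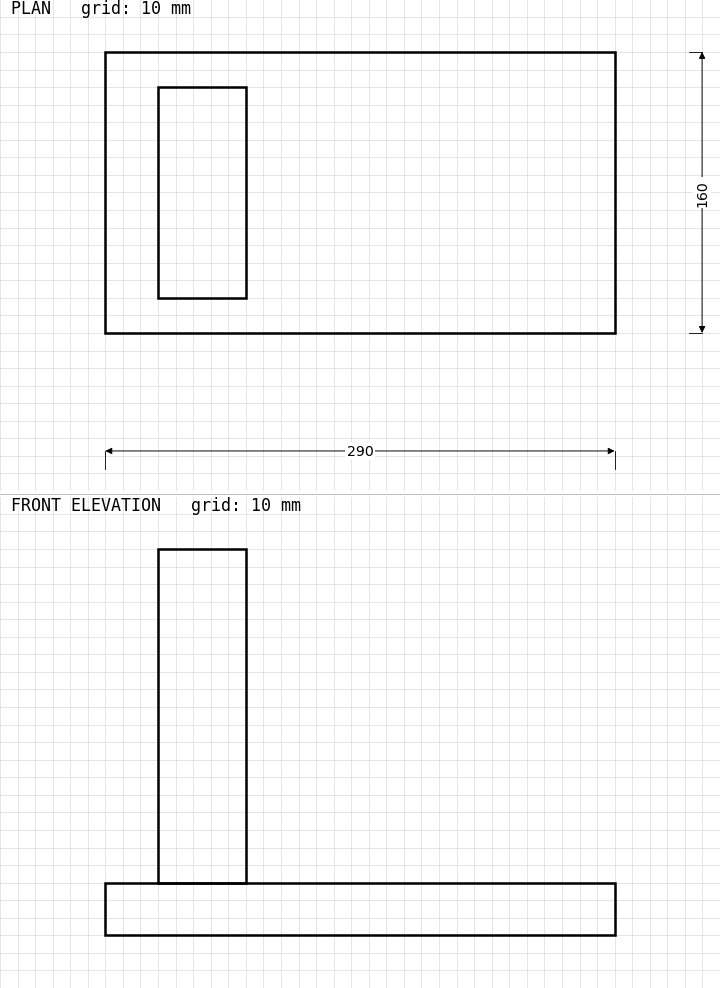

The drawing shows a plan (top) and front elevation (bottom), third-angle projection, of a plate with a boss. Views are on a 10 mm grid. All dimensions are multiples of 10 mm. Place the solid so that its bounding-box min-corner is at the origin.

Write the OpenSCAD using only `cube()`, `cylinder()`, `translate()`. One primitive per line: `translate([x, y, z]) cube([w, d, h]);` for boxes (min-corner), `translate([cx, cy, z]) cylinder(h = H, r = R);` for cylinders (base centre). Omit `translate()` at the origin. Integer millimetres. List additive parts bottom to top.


cube([290, 160, 30]);
translate([30, 20, 30]) cube([50, 120, 190]);
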